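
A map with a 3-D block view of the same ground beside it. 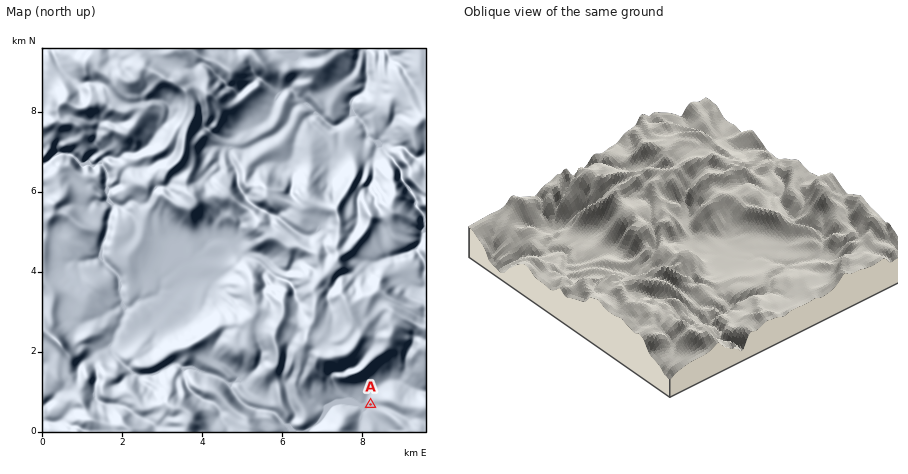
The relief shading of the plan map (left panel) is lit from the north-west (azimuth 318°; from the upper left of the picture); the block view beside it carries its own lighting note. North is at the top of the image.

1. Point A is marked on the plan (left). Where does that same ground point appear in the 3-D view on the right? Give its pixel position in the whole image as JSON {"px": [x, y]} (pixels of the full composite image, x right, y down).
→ {"px": [718, 137]}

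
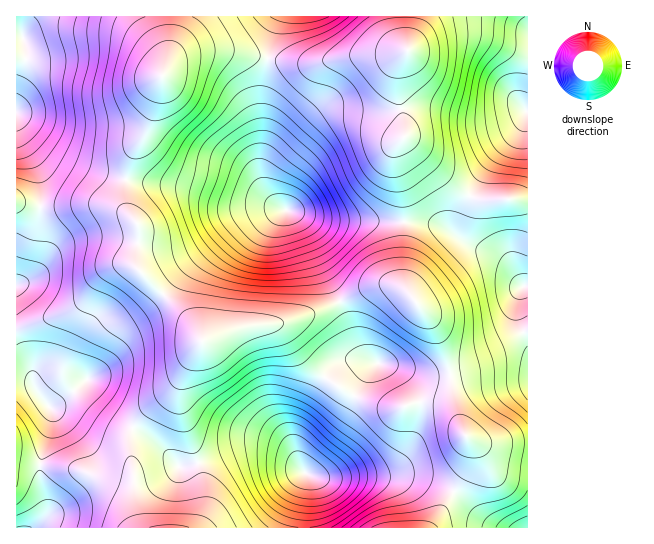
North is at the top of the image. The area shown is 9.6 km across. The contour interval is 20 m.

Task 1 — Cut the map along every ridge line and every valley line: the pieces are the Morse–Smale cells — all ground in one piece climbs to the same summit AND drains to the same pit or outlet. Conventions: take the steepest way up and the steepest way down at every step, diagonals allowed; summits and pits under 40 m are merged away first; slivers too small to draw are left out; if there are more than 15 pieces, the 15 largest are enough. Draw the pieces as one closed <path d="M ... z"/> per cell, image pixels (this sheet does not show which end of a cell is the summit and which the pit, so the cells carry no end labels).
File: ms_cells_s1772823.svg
<path d="M99 204l-59 3-7 56-5 12-12 10 0 94 14 2 20 26 9-4 27-23 1 10 6 9 21 18 19 11 21-24 19-15 27-44 1-7-16-23-49-48 0-16 3-9-2-19-12-11z"/><path d="M362 360l-16 0-11 5-15 20-23 40-2 9 1 20 5 15 7 6-4 52 126 1 34-51 7-19-2-16-9-17-7-23-2-27-22 1-42-12z"/><path d="M133 180l-8 1-1 21 4 11 11 13-3 41 49 48 11 14 6 12 41-14 46-6 50-19-34-73-14-17-28-8-32-1-45-16z"/><path d="M406 51l-17 4-39 1-31 7-26 0-25-4-7 40 2 42-3 34 5 16 9 12 13 8 39 9 78 2-1-28-8-31 0-14 10-14-8-46 0-16z"/><path d="M339 301l-22 11-28 9-46 6-40 13-30 49-19 15-18 18-3 5 24 16 22 24 22-4 34-14 14-2 18 1 15 4 9 5 8 10-4-20 1-18 9-20 20-32 12-13 5-3 30 0-13-10z"/><path d="M170 16l-153 0 0 101 20 20 29 22 37 16 23 4 6-24 19-34 10-44 6-12 4-26z"/><path d="M527 16l-122 1 0 22 3 11-8 13-3 10 0 16 8 40-1 8 43 43 23 16 18-31 31-35 9-19z"/><path d="M227 51l-24 0-14 2-11 4-10 9-7 11-10 44-19 34-7 24 54 6 52 18 32 1 16 4-14-17-5-16 3-34-2-42 7-40z"/><path d="M134 428l-5 7 0 18 4 16 2 40 6 19 163-1 4-52-21-20-20-7-18-1-14 2-34 14-22 4-22-24z"/><path d="M429 223l-25 0-1 58 6 13 23 28 9 20 8 31 2 2 46-8 17 0 13 2 1-28-7-12-4-15 0-13 6-15-12-19-12-11-25-9-27-18z"/><path d="M387 284l-20 4-27 14 19 49 16 12 28 5 14 5 12 3 21-1-9-33-12-24-24-29z"/><path d="M469 437l-2 1 4 9 0 11-4 13-36 56 96 1 1-85-39 1-14-3z"/><path d="M297 212l-5 1 13 16 34 72 36-16 12-1 20 6-4-9 1-58-2-2-76-1z"/><path d="M85 381l-26 22-10 4 3 3 0 13-12 40 2 2 36 4 44 16 9 6 3 17-1-39-4-16 0-18 3-8-14-7-17-13-14-17z"/><path d="M405 16l-124 0-8 15-5 27 25 5 26 0 31-7 39-1 14-3 5-2-3-11z"/>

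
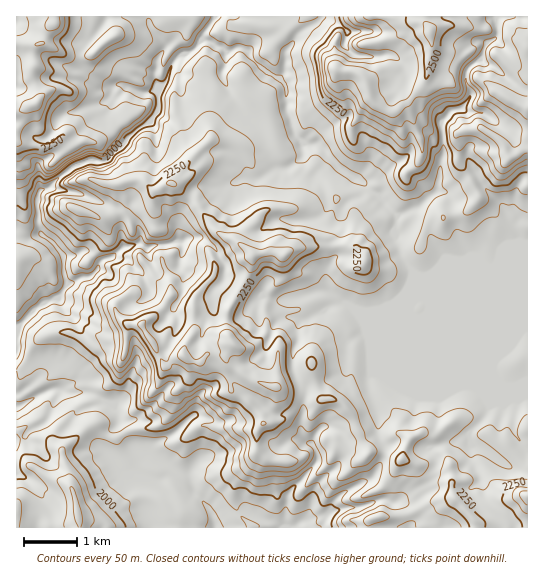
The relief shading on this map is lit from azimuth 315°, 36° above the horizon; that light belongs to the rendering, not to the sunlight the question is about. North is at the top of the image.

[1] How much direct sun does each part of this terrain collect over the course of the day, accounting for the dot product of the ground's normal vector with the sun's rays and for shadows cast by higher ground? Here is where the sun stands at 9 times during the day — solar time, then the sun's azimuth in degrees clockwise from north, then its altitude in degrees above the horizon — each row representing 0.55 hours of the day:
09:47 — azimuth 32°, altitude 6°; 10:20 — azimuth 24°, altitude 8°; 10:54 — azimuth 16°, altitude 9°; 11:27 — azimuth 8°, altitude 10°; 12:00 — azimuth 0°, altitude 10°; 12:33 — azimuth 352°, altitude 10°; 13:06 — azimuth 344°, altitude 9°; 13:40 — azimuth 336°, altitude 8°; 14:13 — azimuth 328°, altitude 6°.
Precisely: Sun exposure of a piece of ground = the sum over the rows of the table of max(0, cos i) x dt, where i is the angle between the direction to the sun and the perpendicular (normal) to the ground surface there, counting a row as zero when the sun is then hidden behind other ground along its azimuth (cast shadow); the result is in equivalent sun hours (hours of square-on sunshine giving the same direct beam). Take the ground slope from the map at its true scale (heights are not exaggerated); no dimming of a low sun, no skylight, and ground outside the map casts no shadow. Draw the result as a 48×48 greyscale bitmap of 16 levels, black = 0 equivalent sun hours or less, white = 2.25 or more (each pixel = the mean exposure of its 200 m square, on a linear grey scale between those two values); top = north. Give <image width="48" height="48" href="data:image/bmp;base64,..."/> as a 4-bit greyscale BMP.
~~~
<image width="48" height="48" href="data:image/bmp;base64,Qk32BAAAAAAAAHYAAAAoAAAAMAAAADAAAAABAAQAAAAAAIAEAAATCwAAEwsAABAAAAAAAAAAAAAAABEREQAiIiIAMzMzAERERABVVVUAZmZmAHd3dwCIiIgAmZmZAKqqqgC7u7sAzMzMAN3d3QDu7u4A////AERGU0N5dUQ0MiIiIAABE1RRARMyECZUIkRVVXm4ZENURCIhAAAAAFrP3HQhAYlkEHZ1RZuXUzRVUhIQAAAAAAEBQ0VkJqZkEcpTJ4d2VUREIREAAAAAAABmEAJHiXh4v5Mlm5dlRDMxAAEAAAABAhACQAAlh1eN/zO8nJdUMzIQAAEhAAABQFIAQQE2WKeZdp2leXVDMyEAAAATBHhyIhZBKGqWqoh0NppVgjMhIQAAAAAEU0eFA0WJeYM2l2UzVUeJtxAjAAAAAAAAEAEQNmNZU3QiI1RGY5aqaGIkQxAAAAADUhAQASR3ebyYMjeIdut5lplTEAAAAAAANzMSAAN2Z4ipuGV3eFuWmFYxEAAAAAABIAEjEDp2V4iHiHZVZyFXd2MAATAAAAIiAANFi9l1Z2VVVmVVVRMgEzMgAEEAAAIgJoljeoZmZVVVVVVVVUNEMiEQACIAAAAWqphCNWZVVVVVVVVURIMiIQAjAAVAMxI0eGVVZmVVVVVVVVVVVHIAAAE3IAWZiGMCSWWallVVVVVVVVVVZmQQADM0IDiMWGSex7mKllVVVVVVVVVVVluoi3YyEZl6l678qNp4dkVVVUVVVVVVVRjN+nUk7mSnaKl2ZmU1ZVZURFVVVVVVVQF7l2I4vvpWZmYhEiIzNFIjRFVVVVVVVRABJFfMNJo4lVdgAAEkQyEBJFVVVVVVVSEAFp3vuGeZ1jdxAAABIgAAEkVVVVVVVSIRABOGm1eonERCAAABIQABE0VEVVVVVTIiAQAGs3VnVmMgAAAAATU0Z1M0RVVVVXVSAAAAOGhlU1EjQjMAAEWHZ0MzQ0RFVXYgAAAAAQAyRhAq/KyWVWe7h1VCIyMzRCAAAAABABEAACnrnf/9u7zJdWZBIhIiIQAAAAAgICMAAqzJRru7mIiFMzVCEAAREgAAAUdBERAABry9tBEjRUVUQhI1ZBAAAQABi2EAEyAAOah5ztqGVDVDIQAlVEEAAAAAEAAAATEBV2ZmiZiHZVQxAAACIiQAAAAAAjapVKyGEjRWZ3ZlVUMQAAABECEAAAAAAGvdzM35YiNENGZkMyAAADAAAAAQAAACAAAa+oq8Z1REVCJWQgAAAAEQAQATIAEgIQABiZh5tTREVEVWQRAAAAEwAAAkhVNGR5pQCshnmWZ3dVYxEhAAAAEwAAAYZSAmqZmEAYeXeKiHZVUhERAAAAIQF3aUEQAhJWZ2URlneIdmRGUyEAAAAQIAA2cQAGMgAEZ3ilRnZ3ZkRWVDEAABZzEAABEAFdtxAiRWqKaHZmdUZ2VDIAAld3IAAAIUmTW9y1MiASKodnc1iqNUQQA2VmYjNQF7k0IjRCARIzFYZWh3lhMzQiOJZVYzUy3GJUZhAQAAIRIXp3mrUCMiS+/8p0QzQhYxVSMARVMAARIwS7NmQzNWz/YAASIyNUBaY3dURFpAAjIhFBAAJjFq/EeHMREkIiFGNZdAE0a5ZmESEEMxEkMnnoIQQxJDARI1aERWVUSMl0QyMXl2ZmVBaDEAEkSKmXWGuw=="/>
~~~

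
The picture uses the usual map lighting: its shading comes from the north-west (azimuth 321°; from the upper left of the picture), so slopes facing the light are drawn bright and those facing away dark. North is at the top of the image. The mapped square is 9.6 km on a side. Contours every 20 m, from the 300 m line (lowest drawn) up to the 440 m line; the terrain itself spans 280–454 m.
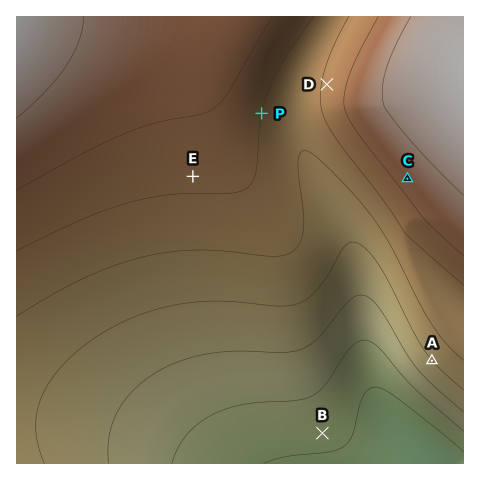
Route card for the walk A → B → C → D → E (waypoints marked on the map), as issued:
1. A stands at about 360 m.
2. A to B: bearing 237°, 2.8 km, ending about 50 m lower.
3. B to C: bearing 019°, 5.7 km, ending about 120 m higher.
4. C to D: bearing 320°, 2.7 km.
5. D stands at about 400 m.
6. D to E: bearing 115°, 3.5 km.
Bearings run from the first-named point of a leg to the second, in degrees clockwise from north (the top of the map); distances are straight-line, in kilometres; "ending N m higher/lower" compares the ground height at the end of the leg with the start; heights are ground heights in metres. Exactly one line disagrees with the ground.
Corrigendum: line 6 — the bearing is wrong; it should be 236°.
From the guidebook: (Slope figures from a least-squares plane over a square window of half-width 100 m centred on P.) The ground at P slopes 2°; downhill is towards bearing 101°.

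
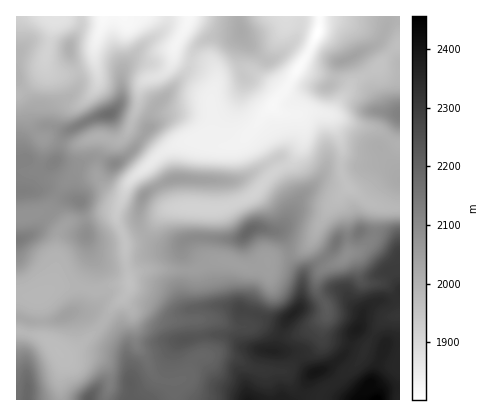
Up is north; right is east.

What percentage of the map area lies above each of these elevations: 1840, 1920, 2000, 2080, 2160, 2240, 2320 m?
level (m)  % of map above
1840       96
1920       82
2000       57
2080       34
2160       22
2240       14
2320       8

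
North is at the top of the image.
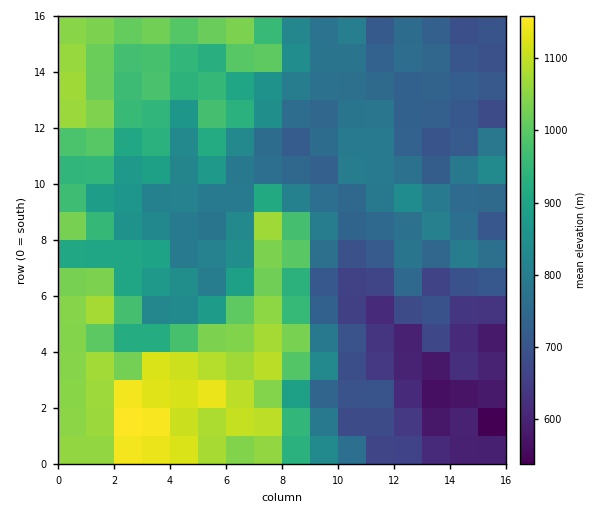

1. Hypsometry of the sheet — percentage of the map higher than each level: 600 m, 95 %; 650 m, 91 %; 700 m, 82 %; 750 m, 71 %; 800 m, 55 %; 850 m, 45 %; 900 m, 38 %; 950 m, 32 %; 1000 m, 25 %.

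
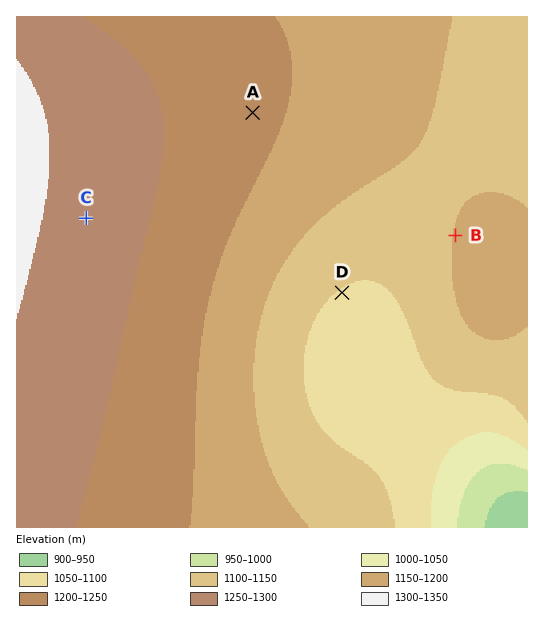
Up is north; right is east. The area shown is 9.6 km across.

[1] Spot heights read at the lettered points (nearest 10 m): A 1210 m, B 1150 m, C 1280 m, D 1100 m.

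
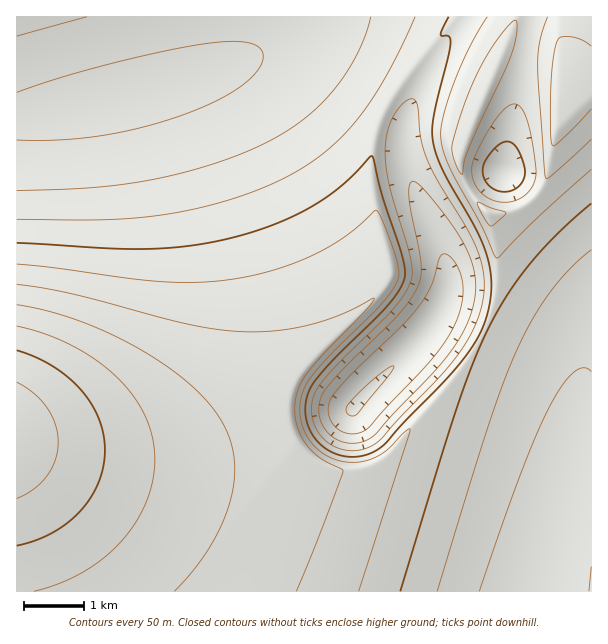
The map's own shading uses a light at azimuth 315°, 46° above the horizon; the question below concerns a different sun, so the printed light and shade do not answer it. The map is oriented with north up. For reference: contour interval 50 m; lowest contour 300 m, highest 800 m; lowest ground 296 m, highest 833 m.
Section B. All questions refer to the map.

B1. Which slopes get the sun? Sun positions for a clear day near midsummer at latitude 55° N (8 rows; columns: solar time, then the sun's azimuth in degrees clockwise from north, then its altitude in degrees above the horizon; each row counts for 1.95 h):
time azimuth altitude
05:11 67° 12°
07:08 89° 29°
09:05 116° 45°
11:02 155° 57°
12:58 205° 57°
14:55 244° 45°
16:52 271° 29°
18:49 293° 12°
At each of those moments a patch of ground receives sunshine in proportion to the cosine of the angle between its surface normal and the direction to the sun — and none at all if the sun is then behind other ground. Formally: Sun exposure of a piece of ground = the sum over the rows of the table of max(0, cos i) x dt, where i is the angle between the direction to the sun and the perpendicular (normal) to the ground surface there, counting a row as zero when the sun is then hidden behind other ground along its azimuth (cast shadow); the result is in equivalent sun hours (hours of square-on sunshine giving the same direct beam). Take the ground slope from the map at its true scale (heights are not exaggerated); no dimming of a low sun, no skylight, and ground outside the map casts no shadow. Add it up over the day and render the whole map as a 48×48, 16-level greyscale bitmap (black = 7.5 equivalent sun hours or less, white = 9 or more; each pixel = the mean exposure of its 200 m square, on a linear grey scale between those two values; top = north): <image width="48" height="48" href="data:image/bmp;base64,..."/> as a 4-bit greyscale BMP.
<image width="48" height="48" href="data:image/bmp;base64,Qk32BAAAAAAAAHYAAAAoAAAAMAAAADAAAAABAAQAAAAAAIAEAAATCwAAEwsAABAAAAAAAAAAAAAAABEREQAiIiIAMzMzAERERABVVVUAZmZmAHd3dwCIiIgAmZmZAKqqqgC7u7sAzMzMAN3d3QDu7u4A////AN3d3d3d3d3d3dzMzMzMzMzMzMzMzMzMzN3d3d3d3d3d3dzMzMzMzMzMzMzMzMzMzN3d3d3d3d3d3dzMzMzMzMzMzMzMzMzMzN3d3d3d3d3d3dzMzMzMzMzMzMzMzMzMzN3d3d3d3d3czMzMzMzMzMzMzMzMzMzMzN3d3d3d3d3MzMzMzMzMzMzMzMzMzMzMzN3d3d3d3dzMzMzMzMzMzMzMzMzMzMzMzN3d3d3d3MzMzMzMzMzMzMzMzMzMzMzMzN3d3d3MzMzMzMzMzMzMzMzMzMzMzMzMzN3d3czMzMzMzMzMzMzMzMzMzMzMzMzMzN3dzMzMzMzMzMzMzMtSOczMzMzMzMzMzNzMzMzMzMzMzMzMzHAAADzMzMzMzMzMzMzMzMzMzMzMzMzMyQAAEQTMzMzMzMzMzMzMzMzMzMzMzMzMxCMyFTB8zMzMzMzMzMzMzMzMzMzMzMzMxVeHRFIIzMzMzMzMzMu7u7u8zMzMzMzMx4q6hGUgnMzMzMzMzLu7u7u7vMzMzMzMyqzcp1dSGszMzM3czLu7u7u7u7zMzMzMzLzdynV1IszMzN3dzKq7u7u7u7vMzMzMzMzd3KdoUkzMzd3dzKqqqru7u7u7zMzMzMzN3cp2hSjM3d3d3Kqqqqu7u7u7vMzMzMzM3dynZ0O93d3d3aqqqqqru7u7u7zMzMzMzd3KdmR93d3d3Zmqqqqru7u7u7vMzMzMzN3blXdc3d3d3Zmaqqqqu7u7u7u7zMzMzM3ctlh63d3d3ZmZqqqqq7u7u7u7vMzMzMzct1mJ3d3d3ZmZqqqqq7u7u7u7u7zMzMvMt3qZ3d3d3ZmZqqqqqru7u7u7u7vMzMqatpu63d3d3ZmZqqqqqru7u7u7u7u8zMd5lry73d3d3Zmaqqqqqru7u7u7u7u7zMZ5abzL3d3d3Zqqqqqqqru7u7u7u7u7vKV5aszM3d3d3aqqqqqqq7u7u7u7u7u7u5aIi8zN3d3d3aqqqqqqu7u7u7u7u7u7u3eZrNy7rN3d3aqqqqu7u7u7u7u7u7u7u3iovNyCNJ3d3bu7u7u7u7u7u7u7u7u7u3mZvMtWd1rd3bu7u7u7u7u7u7u7u7u7u4qazMqIqIjd3bu7u7u7u7u7u7u7u7u7u5ubzMu7q7rN3bu7u7u7u7u7u7u7u7u7u6yry8zMu7rN3czMzMzMu7u7u7u7u7u7u7y7uszMy7q93czMzMzMzMzLu7u7u7u7u7zKqbzMzLut3czMzMzMzMzMzMu7u7u7u8zbmLzMzbut3czMzMzMzMzMzMzMu7u7u73cqKvMzcuszd3d3MzMzMzMzMzMzLu7u7zduJu8zcuszN3d3d3czMzMzMzMzMy7u7vdyou8zduszN3d3d3d3dzMzMzMzMzMu7u925m7zduszN3d3d3d3d3dzMzMzMzMy7u83Ki7zMuszN3d3d3d3d3d3d3MzMzMzLu7zbmrvMyrzN3d3d3d3d3d3d3dzMzMzMu7vMqbvMyru93d3d3d3d3d3d3d3czMzMy7u8ypu8yruw=="/>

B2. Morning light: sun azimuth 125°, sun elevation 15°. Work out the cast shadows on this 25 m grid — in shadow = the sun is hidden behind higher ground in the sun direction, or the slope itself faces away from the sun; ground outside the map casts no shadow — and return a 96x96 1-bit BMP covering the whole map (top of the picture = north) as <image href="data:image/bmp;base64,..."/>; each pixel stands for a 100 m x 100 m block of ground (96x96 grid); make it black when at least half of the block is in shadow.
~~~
<image width="96" height="96" href="data:image/bmp;base64,Qk2+BAAAAAAAAD4AAAAoAAAAYAAAAGAAAAABAAEAAAAAAIAEAAATCwAAEwsAAAIAAAAAAAAA////AAAAAAAAAAAAAAAAAAAAAAAAAAAAAAAAAAAAAAAAAAAAAAAAAAAAAAAAAAAAAAAAAAAAAAAAAAAAAAAAAAAAAAAAAAAAAAAAAAAAAAAAAAAAAAAAAAAAAAAAAAAAAAAAAAAAAAAAAAAAAAAAAAAAAAAAAAAAAAAAAAAAAAAAAAAAAAAAAAAAAAAAAAAAAAAAAAAAAAAAAAAAAAAAAAAAAAAAAAAAAAAAAAAAAAAAAAAAAAAAAAAAAAAAAAAAAAAAAAAAAAAAAAAAAAAAAAAAAAAAAAAAAAAAAAAAAAAAAAAAAAAAAAAAAAAAAAAAAAAAAAAAAAAAAAAAAAAAAAAAAAAAAAAAAAABwAAAAAAAAAAAAAAD+AAAAAAAAAAAAAAD/AAAAAAAAAAAAAAD/gAAAAAAAAAAAAAD/wAAAAAAAAAAAAAD/wAAAAAAAAAAAAAD/4AAAAAAAAAAAAAD/8AAAAAAAAAAAAAB/+AAAAAAAAAAAAAB//AAAAAAAAAAAAAA//gAAAAAAAAAAAAAf/wAAAAAAAAAAAAAP/4AAAAAAAAAAAAAD/4AAAAAAAAAAAAAB/8AAAAAAAAAAAAAA/+AAAAAAAAAAAAAAf/AAAAAAAAAAAAAAP/AAAAAAAAAAAAAAH/gAAAAAAAAAAAAAD/wAAAAAAAAAAAAAB/wAAAAAAAAAAAAAA/4AAAAAAAAAAAAAAf4AAAAAAAAAAAAAAP8AAAAAAAAAAAAAAH8AAAAAAAAAAAAAAD+AAAAAAAAAAAAAAD+AAAAAAAAAAAAAAB+AAAAAAAAAAAAAAB+AAAAAAAAAAAAAAA/AAAAAAAAAAAAAAA/AAAAAAAAAAAAAAAfAAAAAAAAAAAAAAAfAAAAAAAAAAAAAAAPAAAAAAAAAAAAAAAOAAAAAAAAAAAAAAAGAAAAAAAAAAAAAAACAAAAAAAAAAAAAAAAAAAAAAAAAAAAAAAAAAAAAAAAAAAAAAAAAAAAAAAAAAAAAAAAAAAAAAAAAAAAAAAAAAAAAAAAAAAAAAAAAAAAAAAAAAAAAAAAAAAAAAAAAAAAAAAAOAAAAAAAAAAAAAAAHAAAAAAAAAAAAAAAHgAAAAAAAAAAAAAAHwAAAAAAAAAAAAAADwAAAAAAAAAAAAAABwAAAAAAAAAAAAAAAwAAAAAAAAAAAAAAAQAAAAAAAAAAAAEAAYAAAAAAAAAAAAMAAYAAAAAAAAAAAAcAAYAAAAAAAAAAAAcAAYAAAAAAAAAAAA8AAYAAAAAAAAAAAA8AAIAAAAAAAAAAAA8AAIAAAAAAAAAAAAcAAIAAAAAAAAAAAAeAAAAAAAAAAAAAAAOAAAAAAAAAAAAAAAOAAAAAAAAAAAAAAAGAAAAAAAAAAAAAAADAAAAAAAAAAAAAAABAAAAAAAAAAAAAAABgAAAAAAAAAAAAAAAAAAAAAAAAAAAAAAAAAAAAAAAAAAAAAAAAAAAAAAAAAAAAAAAAAAAAAAAAAAAAAAAAAAAAAAAAAAAAAAAAAAAAAAAAAAAAAAAAAAAAAAAAAAAAAAAAAAA="/>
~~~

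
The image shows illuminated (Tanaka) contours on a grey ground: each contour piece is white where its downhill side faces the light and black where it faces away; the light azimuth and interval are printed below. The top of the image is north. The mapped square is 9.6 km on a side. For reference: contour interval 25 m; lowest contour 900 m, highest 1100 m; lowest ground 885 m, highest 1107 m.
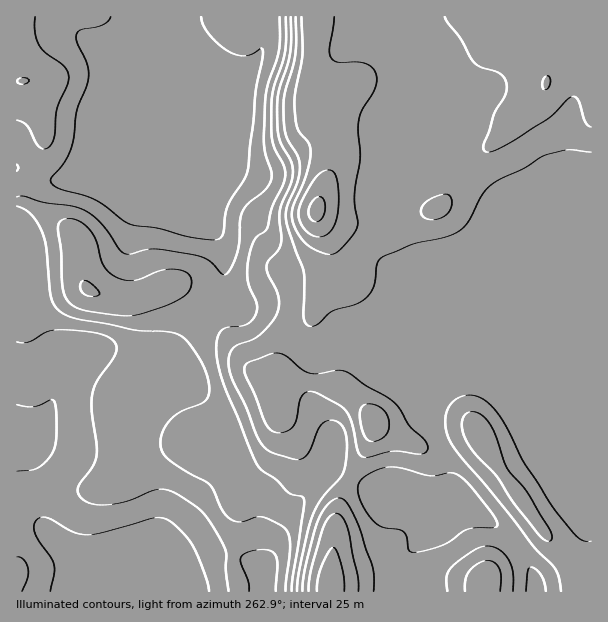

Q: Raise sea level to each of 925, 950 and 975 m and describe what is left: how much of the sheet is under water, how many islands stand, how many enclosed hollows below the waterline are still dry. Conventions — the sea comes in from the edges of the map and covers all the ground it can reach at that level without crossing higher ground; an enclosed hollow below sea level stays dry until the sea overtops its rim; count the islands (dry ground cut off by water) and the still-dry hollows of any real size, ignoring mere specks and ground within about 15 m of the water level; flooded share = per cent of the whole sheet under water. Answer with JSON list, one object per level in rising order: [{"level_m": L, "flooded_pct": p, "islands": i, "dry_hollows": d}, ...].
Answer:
[{"level_m": 925, "flooded_pct": 20, "islands": 0, "dry_hollows": 0}, {"level_m": 950, "flooded_pct": 32, "islands": 0, "dry_hollows": 0}, {"level_m": 975, "flooded_pct": 41, "islands": 1, "dry_hollows": 0}]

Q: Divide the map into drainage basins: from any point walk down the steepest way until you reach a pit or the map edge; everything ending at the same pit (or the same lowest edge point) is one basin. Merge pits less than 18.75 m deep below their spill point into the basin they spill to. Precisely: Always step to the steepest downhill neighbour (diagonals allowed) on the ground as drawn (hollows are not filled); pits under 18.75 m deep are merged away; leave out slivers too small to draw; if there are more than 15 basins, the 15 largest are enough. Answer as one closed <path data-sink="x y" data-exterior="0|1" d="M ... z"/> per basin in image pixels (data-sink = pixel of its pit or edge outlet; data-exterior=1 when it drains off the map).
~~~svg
<path data-sink="146 591" data-exterior="1" d="M591 16l-277 1-1 57 7 8 6 3 13 5 9-1-10 19-1 53-11 19-10 30 3 14 13 27 4 25-16 21-13 32-29 40-6 15-5-6-13-8-8-8-29-39-37-35-10-4-38 16-21-2-24-9-5-11-3-33-5-9-11-12-24-14-15-8-8 1 1 389 312 0 8-80 7-23 26-48 4-19 10 10 36 14 36-13 21-3 17 32 47 65-5 7-32 22-14 14-8 12 1 10 109-1z"/><path data-sink="195 174" data-exterior="0" d="M314 16l-295 1 0 46 3 17-6 1 0 120 8 1 15 8 24 14 11 12 5 9 3 33 5 11 24 9 21 2 38-16 10 4 37 35 29 39 8 8 13 8 5 6 6-15 29-40 13-32 16-21-4-25-13-27-3-14 10-30 11-19 1-53 8-18-20-5-6-3-7-8z"/><path data-sink="393 497" data-exterior="0" d="M374 422l-4 19-26 48-7 23-7 79 152 1 0-10 8-12 14-14 32-22 5-7-47-65-17-32-21 3-36 13-36-14z"/>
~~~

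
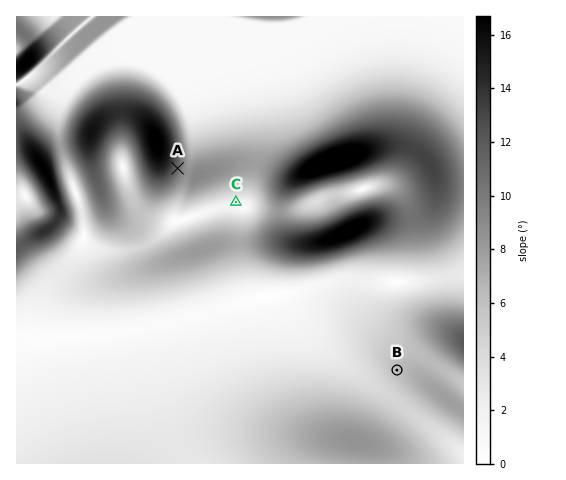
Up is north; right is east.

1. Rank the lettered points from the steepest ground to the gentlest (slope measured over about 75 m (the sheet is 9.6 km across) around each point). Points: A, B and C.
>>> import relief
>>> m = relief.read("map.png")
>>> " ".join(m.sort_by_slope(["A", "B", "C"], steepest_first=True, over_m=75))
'A B C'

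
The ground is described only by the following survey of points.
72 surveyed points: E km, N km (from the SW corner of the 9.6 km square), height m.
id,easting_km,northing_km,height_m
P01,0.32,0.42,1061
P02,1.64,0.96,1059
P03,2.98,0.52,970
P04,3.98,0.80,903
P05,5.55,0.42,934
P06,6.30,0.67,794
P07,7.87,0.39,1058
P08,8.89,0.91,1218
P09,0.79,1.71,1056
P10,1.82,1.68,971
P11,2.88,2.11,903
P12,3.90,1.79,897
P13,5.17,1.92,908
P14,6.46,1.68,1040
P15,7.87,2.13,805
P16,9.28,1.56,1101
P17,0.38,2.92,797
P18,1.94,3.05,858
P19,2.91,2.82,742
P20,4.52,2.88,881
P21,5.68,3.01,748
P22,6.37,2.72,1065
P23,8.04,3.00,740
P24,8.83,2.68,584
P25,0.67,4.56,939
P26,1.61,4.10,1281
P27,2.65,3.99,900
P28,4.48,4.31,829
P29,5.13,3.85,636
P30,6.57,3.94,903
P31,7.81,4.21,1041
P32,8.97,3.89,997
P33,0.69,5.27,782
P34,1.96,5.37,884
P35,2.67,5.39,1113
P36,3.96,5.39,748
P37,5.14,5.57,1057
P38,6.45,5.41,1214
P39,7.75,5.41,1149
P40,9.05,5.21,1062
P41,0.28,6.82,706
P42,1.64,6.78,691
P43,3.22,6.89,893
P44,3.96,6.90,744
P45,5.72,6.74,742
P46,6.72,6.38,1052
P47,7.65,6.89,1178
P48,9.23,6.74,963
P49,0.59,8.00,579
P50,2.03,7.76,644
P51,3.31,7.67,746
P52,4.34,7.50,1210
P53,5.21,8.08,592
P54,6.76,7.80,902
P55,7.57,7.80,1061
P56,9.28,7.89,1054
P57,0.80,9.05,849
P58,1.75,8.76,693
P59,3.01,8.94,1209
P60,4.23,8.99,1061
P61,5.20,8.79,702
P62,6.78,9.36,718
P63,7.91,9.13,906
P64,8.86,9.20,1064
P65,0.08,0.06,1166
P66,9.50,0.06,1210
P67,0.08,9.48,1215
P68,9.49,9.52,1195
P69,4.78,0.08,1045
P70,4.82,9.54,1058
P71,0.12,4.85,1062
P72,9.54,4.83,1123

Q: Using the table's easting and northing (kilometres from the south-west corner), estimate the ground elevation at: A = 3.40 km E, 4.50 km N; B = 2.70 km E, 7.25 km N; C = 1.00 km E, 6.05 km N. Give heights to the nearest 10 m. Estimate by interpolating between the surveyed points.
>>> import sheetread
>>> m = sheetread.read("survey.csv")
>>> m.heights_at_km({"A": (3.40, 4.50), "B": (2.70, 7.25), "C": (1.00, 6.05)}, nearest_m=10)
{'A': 900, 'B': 860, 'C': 620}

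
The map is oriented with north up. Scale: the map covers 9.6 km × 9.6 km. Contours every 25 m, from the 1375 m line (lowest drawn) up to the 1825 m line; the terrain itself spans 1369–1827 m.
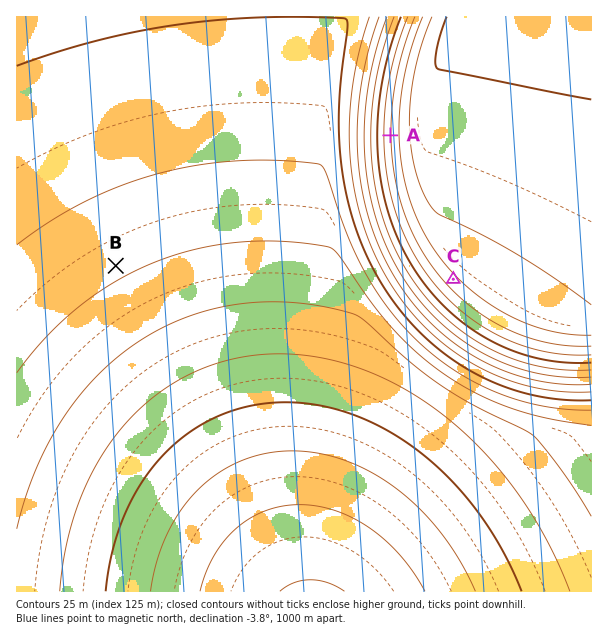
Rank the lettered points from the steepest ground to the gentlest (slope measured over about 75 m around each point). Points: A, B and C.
A C B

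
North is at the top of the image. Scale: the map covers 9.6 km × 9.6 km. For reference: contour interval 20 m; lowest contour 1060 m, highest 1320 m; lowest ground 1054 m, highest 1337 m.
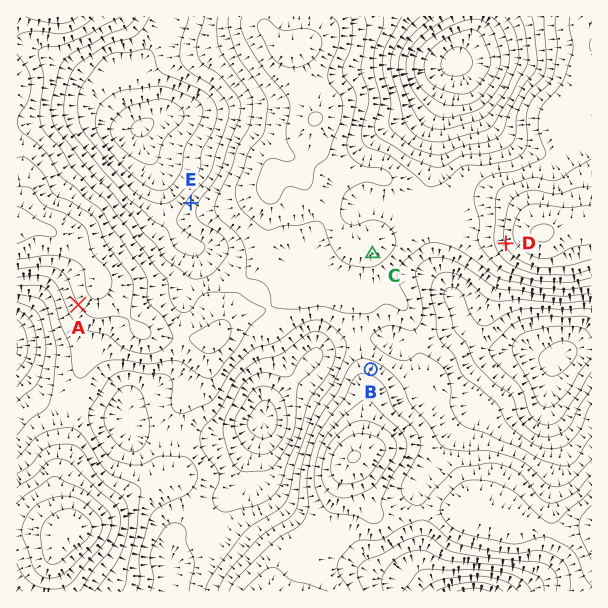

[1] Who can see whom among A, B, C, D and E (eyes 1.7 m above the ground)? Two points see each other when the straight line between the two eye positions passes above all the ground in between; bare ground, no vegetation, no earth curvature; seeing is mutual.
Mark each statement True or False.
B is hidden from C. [False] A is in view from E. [False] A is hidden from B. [True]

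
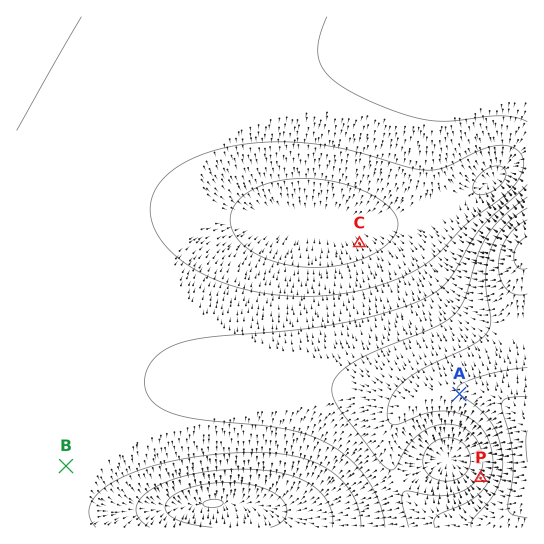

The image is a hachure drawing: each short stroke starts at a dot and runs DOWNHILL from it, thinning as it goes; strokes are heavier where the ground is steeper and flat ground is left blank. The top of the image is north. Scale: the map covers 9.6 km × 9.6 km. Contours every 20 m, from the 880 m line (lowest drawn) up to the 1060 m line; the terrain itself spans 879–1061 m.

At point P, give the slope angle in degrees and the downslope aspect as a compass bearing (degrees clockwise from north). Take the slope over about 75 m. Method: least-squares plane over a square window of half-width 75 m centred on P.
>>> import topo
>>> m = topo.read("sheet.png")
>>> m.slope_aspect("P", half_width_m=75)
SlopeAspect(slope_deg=6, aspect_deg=300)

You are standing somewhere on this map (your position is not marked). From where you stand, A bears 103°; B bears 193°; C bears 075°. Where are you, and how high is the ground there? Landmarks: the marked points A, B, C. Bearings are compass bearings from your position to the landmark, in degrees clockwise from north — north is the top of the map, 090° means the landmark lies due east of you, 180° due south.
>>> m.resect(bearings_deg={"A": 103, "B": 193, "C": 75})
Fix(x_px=102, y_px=312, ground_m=955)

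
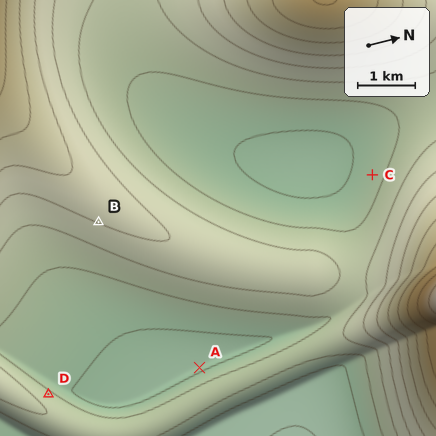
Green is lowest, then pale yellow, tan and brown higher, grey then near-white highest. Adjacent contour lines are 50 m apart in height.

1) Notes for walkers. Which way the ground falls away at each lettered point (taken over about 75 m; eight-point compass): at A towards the W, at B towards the SE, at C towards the SW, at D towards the NW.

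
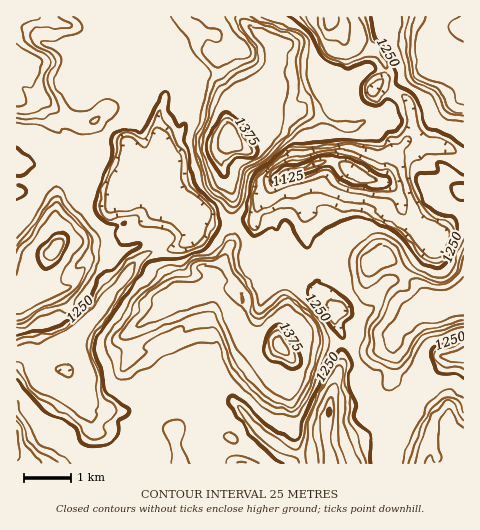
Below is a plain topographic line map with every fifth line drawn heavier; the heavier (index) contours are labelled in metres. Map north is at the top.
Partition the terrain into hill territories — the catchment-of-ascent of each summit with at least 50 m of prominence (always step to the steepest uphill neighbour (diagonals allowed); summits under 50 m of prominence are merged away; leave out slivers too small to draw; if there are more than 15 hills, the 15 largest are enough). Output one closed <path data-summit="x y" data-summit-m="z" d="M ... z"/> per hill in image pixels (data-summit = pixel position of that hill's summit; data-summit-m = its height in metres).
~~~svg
<path data-summit="228 138" data-summit-m="1443" d="M329 16l-189 0-2 2 2 13-5 5 1 11 8 11 10 5-6 11 7 4 9 12 0 9-6 18-1 17 11 23-14 13-23 1-10 10 5 16-8 7 0 13 4 14 5 8 9-3 6-11 13-12-2 5 1 34 18-3 14-7 5-5-1-25 21 12 20 1 22-4 2 13-3 9 0 17 3 9 3 3 18-10 14 1 3 12 12 2 7 7 3 12 2-12-5-11-6-31-1-33-11-38 29-10 11 0 26 15 22 6 5-7 6-18 13-14 11 9 3 6 7 7 11 6 20 19 6 2 0-34-19-11-20-1-18-6 6-10-1-21-4-8-4-5-15-6-11-4-4 2 12-14-2-13-17-17-9-5-14-3-7-10-7-5z"/><path data-summit="278 344" data-summit-m="1437" d="M190 212l1 25-5 5-14 7-21 3-11 6-31 37-9 16-29 29-17 25 10 5 7 6 10 16 1 15 8 8 19-6 14 3 21 12 11-15 25-15 6 0 14 6 10 8 15-7 7 0 30 33 22 15 21 6 23-1-2-31 8-41 8-19 1-19 0-7-7-15 0-10-22-18-2-10-5-6-16-5-1-10-14-1-18 10-3-3-3-9 0-17 3-9-2-13-22 4-20-1z"/><path data-summit="449 305" data-summit-m="1356" d="M406 143l-13 14-6 18-5 7-22-6-26-15-11 0-29 11 11 37 0 23 5 32 7 20-1 13 20 15 0 10 7 15-1 26-8 19-8 41 0 22 4 18 12-1 26-11 13 3 8-2 10-21 13-15 2-13 8-19 25-26 12-1 5-3 0-161-6-3-20-19-11-6-7-7-3-6z"/><path data-summit="25 66" data-summit-m="1356" d="M111 16l-95 1 0 141 3 3 14 3 7 0 19-6 11 3 4 5 2 17 4 9 10 7 15 4 6-1 5-6 4-4 2-13 9-8 21 0 16-14-11-23 1-17 6-18-1-12-9-10-29-11-10-6 4-13 15-8-9-1-13-16z"/><path data-summit="56 249" data-summit-m="1418" d="M64 158l-11 2-13 4-14-1-10-4 0 195 11-1 19 14 8-3 22-30 24-23 32-45 8-8 14-7-1-33 2-3-2-1-11 11-6 11-9 3-5-8-4-14 0-13 8-7-4-10-11 15-6 1-15-4-10-7-4-9-3-19z"/><path data-summit="428 43" data-summit-m="1357" d="M463 16l-133 1 0 4 7 5 7 10 14 3 9 5 17 17 2 13-10 11 19 7 13 9 4 8 1 21-6 10 18 6 20 1 17 10 2 0z"/><path data-summit="17 451" data-summit-m="1353" d="M24 352l-8 3 1 109 123-1 1-31 2-5-3-6-14-8-17-4-15 6-6-1-6-7-1-15-17-22-10-5-4 2-8-1z"/><path data-summit="453 430" data-summit-m="1356" d="M463 354l-16 4-25 26-5 8-5 24-13 15-10 21-8 2-13-3-26 11-12 1 133 1z"/>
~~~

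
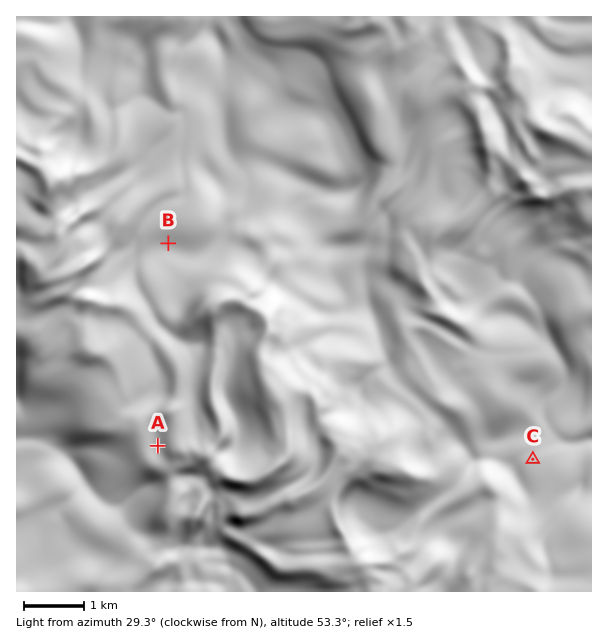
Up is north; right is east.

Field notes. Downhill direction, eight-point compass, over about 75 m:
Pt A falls W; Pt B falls S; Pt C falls NW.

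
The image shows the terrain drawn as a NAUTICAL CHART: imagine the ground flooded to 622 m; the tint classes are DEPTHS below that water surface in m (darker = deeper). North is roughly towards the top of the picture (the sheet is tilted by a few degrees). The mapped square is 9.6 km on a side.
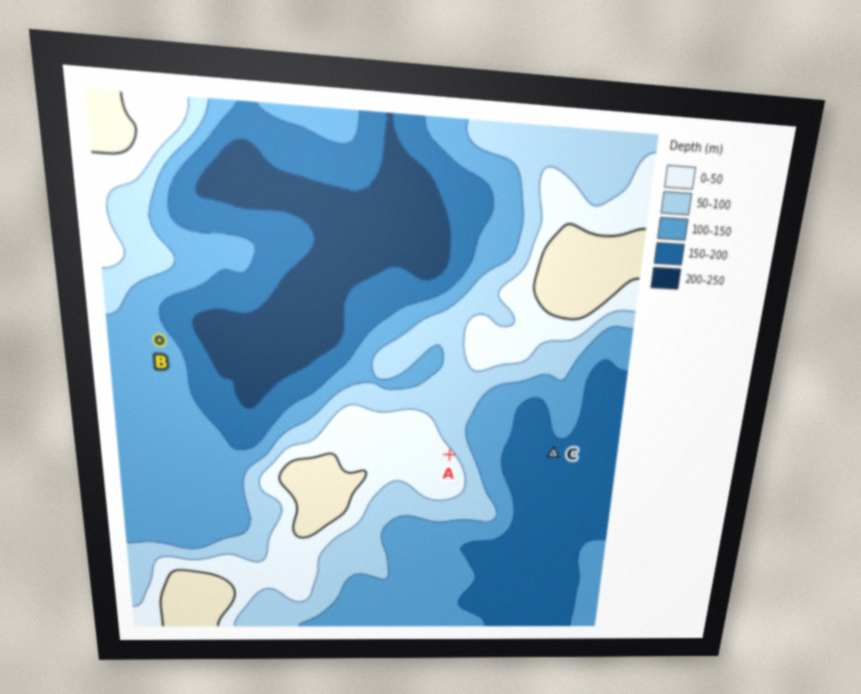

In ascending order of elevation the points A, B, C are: C B A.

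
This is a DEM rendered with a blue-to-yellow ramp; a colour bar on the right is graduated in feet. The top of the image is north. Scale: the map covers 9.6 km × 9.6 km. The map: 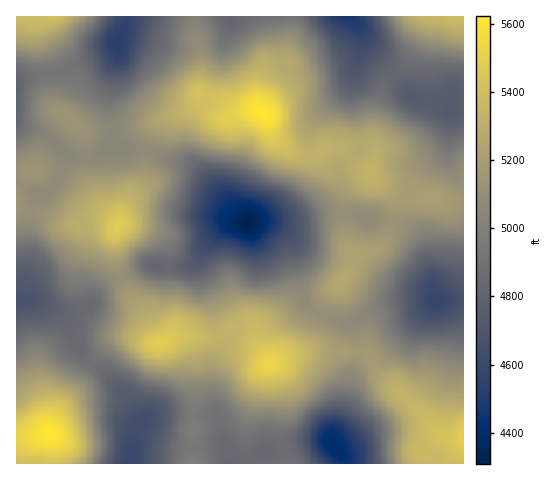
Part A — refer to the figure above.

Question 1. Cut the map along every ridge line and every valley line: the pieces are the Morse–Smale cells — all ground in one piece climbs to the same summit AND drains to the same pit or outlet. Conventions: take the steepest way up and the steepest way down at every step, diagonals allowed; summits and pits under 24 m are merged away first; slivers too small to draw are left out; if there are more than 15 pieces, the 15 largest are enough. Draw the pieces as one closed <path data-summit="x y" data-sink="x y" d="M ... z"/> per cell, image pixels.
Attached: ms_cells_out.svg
<path data-summit="267 116" data-sink="249 223" d="M201 94l-6 12-28 12-11 7-7 26 18 9 23 4 10 6 25 29 8 14 10 8 35 0 31-3 27-6 18 1 16 6 23 1 2-20-23-22-2-6 5-17-1-5-4-4-16-2-10 4-18-1-11 9-15 0-9-5-16-14-5-8-2-12-3-3-8-5-21 1-16-10z"/><path data-summit="269 363" data-sink="335 447" d="M238 325l-7 1-12 10 2 4 0 8-8 19 0 35 17 61 7 1 26-12 16-1 19-8 17-2 12 0 5 2 0-6 15-38 4-22 8-24-57-1-28 10-5 0-11-16-5-12-5-5z"/><path data-summit="267 116" data-sink="347 17" d="M351 16l-60 1 0 14-4 19 1 13-15 10-15 36 10 8 2 12 5 8 22 18 15 2 6-2 8-8 18 1 10-4 13 0 7 4-1-14 2-23 9-24 9-13-27-26-5-19z"/><path data-summit="267 116" data-sink="116 42" d="M194 16l-65 0-14 32-44 20-14 5-1 36 12 7 13 14 10 3 49-5 55-22 4-8 3-38-6-20z"/><path data-summit="119 224" data-sink="249 223" d="M148 150l-6 31-14 19-9 24-15-8-23-5-18-19-30-22-17 3 0 30 11 7 40 15 14 2 13-5 24 3-3 7 0 19 3 16 4 9 28-12 9 3 30-1 9-8 7-13 18-18 6-3 19-1-9-4-6-6-8-14-30-33-31-8z"/><path data-summit="269 363" data-sink="249 223" d="M266 222l-37 2-6 3-19 21-6 12 0 9 15 37 1 17 4 11 4 0 13-9 13 4 5 5 15 28 3 0 27-18 18-32-13-14-9-50-4-9-13-12z"/><path data-summit="463 437" data-sink="437 302" d="M463 301l-63 1-29 9-11 6-6 5 5 18 0 13 9 1 8 17 51 49 13 15 7 2 17 0z"/><path data-summit="267 116" data-sink="452 111" d="M393 74l-5 4-4 9-9 24-2 23 2 21-5 17 1 3 7 7 11 3 25 5 13 9 17 4 19-1 1-91-12 1-14-12-27-5z"/><path data-summit="119 224" data-sink="17 300" d="M17 204l0 97 17-1 32 11 16 0 8-5 6-13 10-10 15-7-5-13-1-31 3-5-2-2-11-3-11 0-13 5-14-2z"/><path data-summit="463 437" data-sink="335 447" d="M365 353l-6 1-8 23-4 22-15 38 0 7 10 10 2 9 111 1 3-9 6-7 0-10-24-3-10-12-54-52-5-14z"/><path data-summit="267 116" data-sink="231 20" d="M291 16l-96 0 1 24 6 20-3 34 21 6 16 10 21-1 16-36 15-10-1-13 4-19z"/><path data-summit="49 434" data-sink="17 300" d="M33 300l-17 1 1 135 32-1 7-19 21-26 15-26-12-13-9-21-9-14-8-7z"/><path data-summit="341 281" data-sink="437 302" d="M393 220l-9 24-8 6-15 3-7 4-1 9-3 6-24 23-10 17 21 8 14 2 20-11 24-8 17-2 24 0-4-8 0-12-5-30-5-13-13-12z"/><path data-summit="49 434" data-sink="129 463" d="M92 364l-15 26-14 15-12 20-1 10 3 11 1 18 75 0 1-3 3-16 10-25-8-7-11-20-16-18z"/><path data-summit="158 343" data-sink="129 463" d="M181 338l-8 0-14 6-7 0-19-6-16 1-7 4-11 11-6 10 15 11 16 18 11 20 8 7 16-5 34 1 3-55-6-18z"/>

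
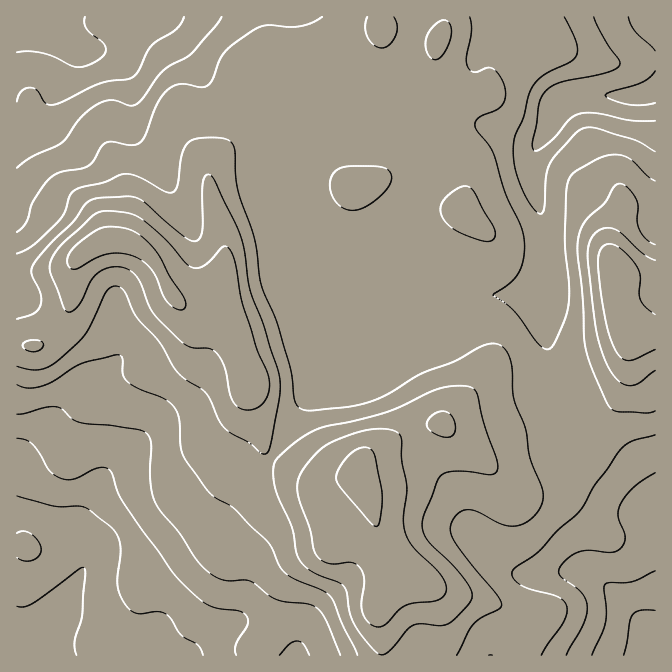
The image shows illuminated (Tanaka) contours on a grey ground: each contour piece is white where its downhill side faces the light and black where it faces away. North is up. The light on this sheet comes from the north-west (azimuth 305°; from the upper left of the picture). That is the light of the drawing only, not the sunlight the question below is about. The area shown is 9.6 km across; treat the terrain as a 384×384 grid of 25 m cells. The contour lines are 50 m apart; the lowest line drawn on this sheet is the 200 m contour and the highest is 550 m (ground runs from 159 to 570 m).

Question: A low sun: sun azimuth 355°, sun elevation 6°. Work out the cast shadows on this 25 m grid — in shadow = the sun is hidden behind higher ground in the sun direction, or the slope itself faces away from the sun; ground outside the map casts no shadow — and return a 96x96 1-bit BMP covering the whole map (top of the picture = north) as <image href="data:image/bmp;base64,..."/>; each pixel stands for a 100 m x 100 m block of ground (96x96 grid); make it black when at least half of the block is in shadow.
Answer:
<image width="96" height="96" href="data:image/bmp;base64,Qk2+BAAAAAAAAD4AAAAoAAAAYAAAAGAAAAABAAEAAAAAAIAEAAATCwAAEwsAAAIAAAAAAAAA////AAAAAAAAAAAAAB+///wAAAAAAAAAAB+///4A8AAAAAAAAD////4A8AAAAAAAAH////8A8AAAAAAAAH////8AAAAAAAADgP+P//8AAAAAAAAHwf+B//8AAAwAAAAH4f+A//wAABwAAAAH4f/AfgAAADwIAAAD4f/APAAAADwMAAAAgP/AAAAAAHwEAAAAAP/AAAAAAPwAAAAAAH/AAAAAA/AAAAAAAD/AAAACD+AAAAAAAB+AAAAHH4AAAAAAAAAAAAAAHwAAAAAAAAAAAAAAAAAAAAAAAAAAAAAAAAAAwAAAAAAAAAAAAAAB7AAAAAAAAAAAAAAH6AAAAAAAAAAAAAAf4AAAAAAAAAAAAAA/4AAAAAAAAAAAAAN/4AAAAAAAAAAAAAf/4AAAAAAAAAAAAAd5wAAAAAAAAAAAAAc4AAAAAAAAACAAAAd8AAAAAAAAAGAAAA9+AAAAAAAAAGAAAA9+AAAAAAAAAOAAAA//AAAAAAAAAAAAAB//AAAAEAAAAAAAAB//AAAAOAAAAAAAAB//AAAAfAAAAAAAAB//AAAAfAAAAAAAAB//gAAAfAAAAAAAAB//gAAAfgAAAAAAAD//gAAAfgAAAAAAAD//wAAAPAAAAAAAAD//wAAAAAAAAAAAAD//wAAAAAAAAAAAAD//4AAAAAAAAAAAAD//4AAAAAAAAAAAAH//8AHAAAAAAAAAAD//8APgAAAAAAAAAD//+AfgAAAAAAAAAD8D/8/gAAAAAAAAAA8A///gAAAAAAAAAAAAH//AAAAAAAAAAAAAH/+AAAAAAAAAAAAAP/8AAAAAAAAAAAAAP+4AAAAAAAAAAAAAP+AAAAAAAAAAAAAAP+AAAAAAAAAAAAAAP+AAAAAAAAAAAAAAf+AAAAAAAAAAAAAAf/AAAAAAAAAAAAAAf/AAAAAAAAAAAAAAf+AAAAAAAAAAAAAAP+AAAAAAAAAAAAAAH8AAAAAAAAAAAAAAAAAAAAAAAAAAAAAAAAAAAAAAAAAAAAAAAAAAAAAAAAAAAAAAAAAAAAAAAAAAAAAAAAAAAAAAAAAAAAAAAAAAAAAAAAAAAAAAAAAAAAAAAAAAAAAAAAAAAAAAAAAAAAAAAAAAAAAAAAAAAAAAAAAAAAAAAAAAAAAAAAAAAAAAAAAAAAAAAAAAAAAAAAAAAAAAAAAAAAAAAAAAAAAAAAAAAAAAAAAAAAAAAAAAAAAAAAAAAAAAAAAAAAAAAAAAAAAAAAAAAAAAAAAAAAAAAAAAAAAAAAAAAAAAAAAAAAAAAAAAAAAAAAAAAAAAAAADgAAAAAAAAAAAAAAD4AAAAAAAAAAAAAAD+AAAAAAAAAAAAAAH//gAAAAAAAAAAAAH//4AAAAAAAAAAAAH//4AAAAAAAAAAAAD//8AAAAAAAAAAAAD//4AAAAAAAAAAAAA/AAAAAAAAAAAAAAAAAAAAAAAAAAAAAAAAAAAAAAAAAAAAAAAAAAAAAAAAAAAAAAAAAAAAAAAAAAAAAAAAAAAAAAAAAAAAAAAAAAAAAAAAAAAAAAAAAA="/>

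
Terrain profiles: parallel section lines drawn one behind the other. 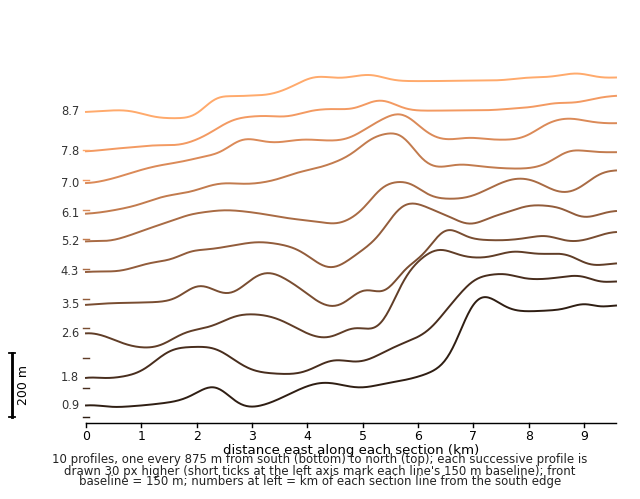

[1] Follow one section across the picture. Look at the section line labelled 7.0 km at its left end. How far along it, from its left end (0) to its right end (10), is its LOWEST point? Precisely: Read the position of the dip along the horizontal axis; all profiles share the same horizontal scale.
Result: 0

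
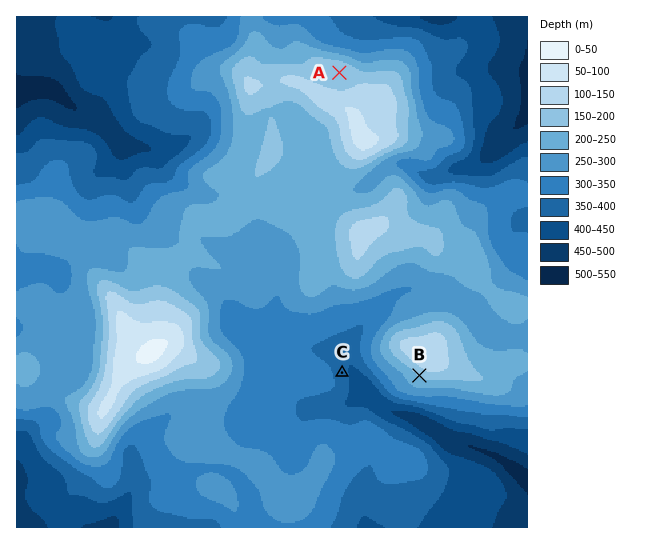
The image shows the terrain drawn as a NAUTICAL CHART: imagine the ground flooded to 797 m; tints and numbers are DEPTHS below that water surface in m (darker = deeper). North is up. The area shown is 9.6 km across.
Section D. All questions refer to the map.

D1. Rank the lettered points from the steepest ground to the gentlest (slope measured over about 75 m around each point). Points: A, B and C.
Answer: B C A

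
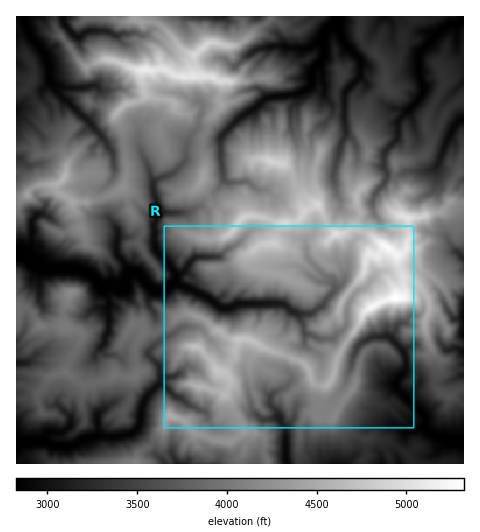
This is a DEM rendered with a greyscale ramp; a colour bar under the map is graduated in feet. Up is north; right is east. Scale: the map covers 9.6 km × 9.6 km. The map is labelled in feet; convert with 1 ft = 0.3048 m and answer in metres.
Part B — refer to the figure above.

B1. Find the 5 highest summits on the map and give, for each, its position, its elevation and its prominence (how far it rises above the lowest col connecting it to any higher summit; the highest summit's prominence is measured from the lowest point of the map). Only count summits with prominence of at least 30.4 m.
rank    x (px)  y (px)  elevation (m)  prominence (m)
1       396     298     1622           761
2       388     248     1608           99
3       146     69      1564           335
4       407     217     1536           50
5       336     234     1527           101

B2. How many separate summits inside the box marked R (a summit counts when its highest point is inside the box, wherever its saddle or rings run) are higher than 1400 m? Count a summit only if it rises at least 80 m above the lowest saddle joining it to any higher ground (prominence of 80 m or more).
4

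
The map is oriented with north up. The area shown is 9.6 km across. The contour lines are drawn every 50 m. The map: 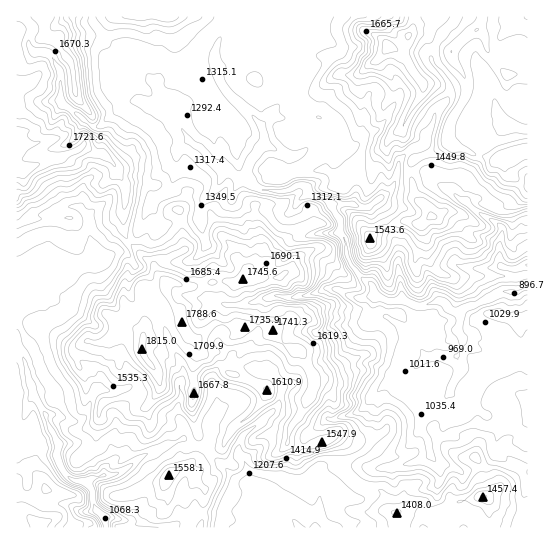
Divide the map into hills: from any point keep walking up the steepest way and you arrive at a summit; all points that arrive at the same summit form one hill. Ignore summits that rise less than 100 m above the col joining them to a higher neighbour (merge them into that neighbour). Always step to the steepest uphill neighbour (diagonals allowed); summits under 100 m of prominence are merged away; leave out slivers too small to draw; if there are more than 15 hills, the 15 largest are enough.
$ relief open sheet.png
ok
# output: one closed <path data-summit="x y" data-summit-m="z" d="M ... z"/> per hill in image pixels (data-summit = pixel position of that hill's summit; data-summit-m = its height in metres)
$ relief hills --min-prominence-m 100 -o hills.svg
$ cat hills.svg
<path data-summit="142 350" data-summit-m="1815" d="M227 169l-3 1-4 12-16 19-5 18-38 6-10-21-6 9-8 21-16 15-18 10-6 0-22 6-14 0-15 10-15 14-12 6-3 3 0 52 9 12 8 33 11 16 4 14 11 18-2 15 3 8 4 7 9 7 13 3 17-8 15-2 27-18 38-16 10 6 13 0 5 9 15 14 7-8 8-3 6 9 2 15 17 20 16 8 17 19 15 0 5-14 2-20 0-7-5-10 5-8 25-5 21 4 23 0 32-8 9-6-3-15-7-9 0-7 27-28 13-29-4-10-31 1-29-34-12-7-10-2-2-27-22-22-4-10-2-14-6-9-26 3-18-30-6 8-4 0-10-4-22 2-16-7-5-9 8-16z"/><path data-summit="22 171" data-summit-m="1894" d="M91 16l-75 1 1 280 14-8 15-14 15-10 14 0 22-6 6 0 18-10 16-15 8-21 6-9 10 21 38-6 5-18 16-19 5-13 15 10-8 16 5 9 16 7 22-2 10 4 4 0 6-8 18 30 24-2 3-2 0-12-8-13-5-5-17-6-4-8-9-2-6 4-10 3-15-1-13-6-8-7 6-17 13-18 0-10-7-12-33-32-7-18-10 2-33 40-9-15-6-7-3-8-24-21-3-7-6-6-23-18-7-8z"/><path data-summit="387 46" data-summit-m="1829" d="M455 16l-165 0-5 9-12 6-15 1-20-5-8 1-10 10-5 13 0 11 6 23 36 36 7 12 0 10-13 18-6 17 8 7 13 6 15 1 10-3 6-4 6 0 4 2 3 8 17 6 13 18 0 14 5 8 2 14 4 10 15 16 6 4 3 11 14 5 12-2-4-34 2-14-23-50 15-11 7-18 27 0 3 2-1-12-7-15 5-4 2-9 5-8 4-15 13-16 0-10-5-10-11-10-2-8 6-16 6-8 12-11z"/><path data-summit="483 497" data-summit-m="1457" d="M527 421l-12 6-10 0-5 4-8 28-11 9-20 4-8-5-16-4-7-8-16 8-24 5-36 0-23 23-8 1-3 3-1 19-4 13 212 1z"/><path data-summit="431 217" data-summit-m="1612" d="M425 172l-27 0-7 18-15 11 21 45 4 53 18 8 16-6 7 0 9 10 8 2 6-5 10-3 26-13 13 0 2-7-1-15-13-3-3-8 1-20 3-6-2-6-24-15-24-20-22-12z"/><path data-summit="477 30" data-summit-m="1752" d="M527 16l-70 0-2 6-12 11-11 20-1 5 2 7 11 10 5 10 0 10-13 16-4 15-5 8-2 9-5 4 7 15 2 15 6 6 19 10 2-7 20-20 5-21 28-20-6-6-6-12 13-7 18-3z"/><path data-summit="169 475" data-summit-m="1558" d="M183 439l-38 16-27 18-15 2-16 7 5 8 1 15 3 5 8 7 1 10 161 1-6-7-1-6 2-5 10-7-10-6-8-13-6-3-9 0-27-27-5-9-13 0z"/><path data-summit="39 526" data-summit-m="1546" d="M17 351l-1 176 89 1-1-11-8-7-3-5 0-11-5-11-15-3-9-7-4-7-3-8 2-15-11-18-4-14-11-16-8-33z"/><path data-summit="167 17" data-summit-m="1536" d="M237 16l-144 0-1 5 15 18 16 10 6 6 3 7 24 21 3 8 6 7 9 15 29-36 4-4 10-3-2-8 0-11 2-8 10-14 10-3z"/><path data-summit="514 154" data-summit-m="1748" d="M513 125l-8 2-24 18-5 21-21 23 0 5 4 5 7 2 11 11 9 5 7-10 16-6 10-10 9-4 0-57z"/>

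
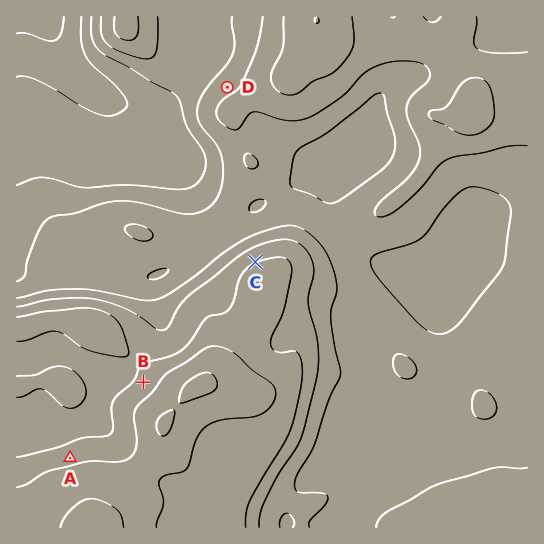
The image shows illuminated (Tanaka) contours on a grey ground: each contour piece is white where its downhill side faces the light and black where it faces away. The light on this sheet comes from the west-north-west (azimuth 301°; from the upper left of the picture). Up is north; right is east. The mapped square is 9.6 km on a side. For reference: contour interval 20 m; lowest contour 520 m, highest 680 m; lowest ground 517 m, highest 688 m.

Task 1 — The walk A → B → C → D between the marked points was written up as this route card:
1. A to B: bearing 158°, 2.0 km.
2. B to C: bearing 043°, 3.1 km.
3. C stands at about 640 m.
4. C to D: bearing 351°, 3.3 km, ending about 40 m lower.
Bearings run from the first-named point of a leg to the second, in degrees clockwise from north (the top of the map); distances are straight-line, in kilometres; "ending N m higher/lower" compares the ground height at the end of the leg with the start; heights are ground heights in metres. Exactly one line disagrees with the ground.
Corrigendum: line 1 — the bearing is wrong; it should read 44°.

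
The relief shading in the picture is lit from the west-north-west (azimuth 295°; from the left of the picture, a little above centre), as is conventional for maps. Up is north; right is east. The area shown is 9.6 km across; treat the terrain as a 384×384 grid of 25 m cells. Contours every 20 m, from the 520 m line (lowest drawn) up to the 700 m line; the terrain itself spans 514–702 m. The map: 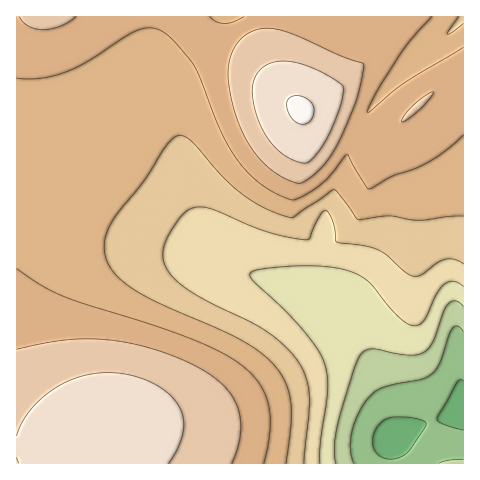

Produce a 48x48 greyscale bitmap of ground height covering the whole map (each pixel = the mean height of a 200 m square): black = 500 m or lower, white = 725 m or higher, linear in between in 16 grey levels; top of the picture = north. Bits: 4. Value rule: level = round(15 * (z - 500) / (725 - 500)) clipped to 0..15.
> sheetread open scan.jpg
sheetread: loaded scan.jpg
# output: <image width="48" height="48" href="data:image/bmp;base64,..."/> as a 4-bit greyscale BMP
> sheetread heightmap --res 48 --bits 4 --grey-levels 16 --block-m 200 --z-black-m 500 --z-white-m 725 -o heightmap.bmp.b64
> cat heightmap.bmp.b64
<image width="48" height="48" href="data:image/bmp;base64,Qk32BAAAAAAAAHYAAAAoAAAAMAAAADAAAAABAAQAAAAAAIAEAAATCwAAEwsAABAAAAAAAAAAAAAAABEREQAiIiIAMzMzAERERABVVVUAZmZmAHd3dwCIiIgAmZmZAKqqqgC7u7sAzMzMAN3d3QDu7u4A////AMzM3d3d3dzMzMy7u6qZiHZVQyIhESIjM8zN3d3d3dzMzMy7u6qpiHZVQyIRERIiIszN3d3d3d3MzMzLu6qpmHZVQyIREREiIszM3d3d3d3MzMzLu7qpmHZlQyIREREREczM3d3d3d3MzMzLu7qpmHdlQzIhEREREczMzd3d3d3MzMzLu6qpmHdlQzIiEREREczMzN3d3dzMzMy7u6qpmHdlRDMiIiIhEczMzMzd3czMzMu7u6qZiHdlVDMyIiIiEbzMzMzMzMzMzLu7uqqZiHdlVEMzMyIiIbu8zMzMzMzMy7u7qqmYh3ZlVEMzMzMyIbu7vMzMzMy7u7uqqpmYh3ZlVERDMzMyIru7u7u7u7u7u6qqmZiId2ZVVEREREQzIru7u7u7u7u6qqqZmYiHdmZVVERERERDIqq7u7u7uqqqqpmZiId3ZmVVREREVVVDMqqqqqqqqqqpmZmIh3d2ZlVVRERFVVVUM6qqqqqqqpmZmIiHd3ZmZVVURERVVWVUM6qqqqqZmZmYiId3dmZmVVVUREVVVmZURKqqmZmZmYiIh3d2ZmZlVVVURFVVZmZVRKqZmZmZiIiHd3ZmZmVVVVVVVVVWZmZlVZmZmZmYiIh3d2ZmZVVVVVVVVVVmZnZmVZmZmZmIiId3dmZmVVVVVVVVVVZmZ3dmZpmZmZiIiHd3dmZmVVVVVVVVZmZmd3d3Z5mZmZiIiHd3ZmZmZmZmZmZmZmZnd3d3d5mZmYiIiHd3dmZmZmZmZmZmd3d3d3d3d5mZmYiIiHd3dmZmZmZnd3d3d3d3eIiIiJmZmYiIiId3d2ZmZnd3d3d3d4iIiIiIiJmZmZiIiIh3d3Zmd3d4iId3eIiIiIiIiJmZmZiIiIiHd3d3d3iImYh3eImIiIiIiJmZmZmIiIiHd3d3eIiZmZmIiJmZmZmIiJmZmZmIiIiId3d3iImaqqqYiZmZmZmZmJmZmZmYiIiIh3d4iJmqu7upmZmpmZmZmZmZmZmZiIiIiHiIiZqru8u6mZqqqZmZmZmZmZmZmIiIiIiImaq7zMy7qZqqqqmZmZmZmZmZmIiIiIiJmqu8zN3LqaqqqqqpmZmZmZmZmYiIiIiJmqvMzd3MuqqqqqqqmZmZmZmZmYiIiIiZqrvM3d3cuqqqqqqqqZmZmZmZmZiIiIiZqrzN3d3dy6qqq7qqqpmZmZmZmZmIiImaq7zN3d3dy6mqq7uqqpmZmZmZmZmYiJmaq7zd3d3dy6qaqru6qpmZmZmZmZmZmZmaq8zd3d3dzLqZqqu6qpmZmZmZmZmZmZmqq8zN3d3czLqpmaqrqpmZmZmZmZmZmZmqu8zN3dzMy7qpmZqqqqqpmZmZmZmZmZmqu7zMzMzMu7uqmZmaqqqqqpmZmZmZmZqqu7vMzMy7u7qqmZmZmqqqqqqZmZmZmZqqq7u7u7u7qqqqqZmJmaqqqqqqmZmZmaqqq7u7u7uqqqqqqpmIiau7uqqqqZmZmqqqqqu7u6qqqqqqqqmYiLu7u7qqqpmZmqqpmaqqqqqqqZmqqqqZiA=="/>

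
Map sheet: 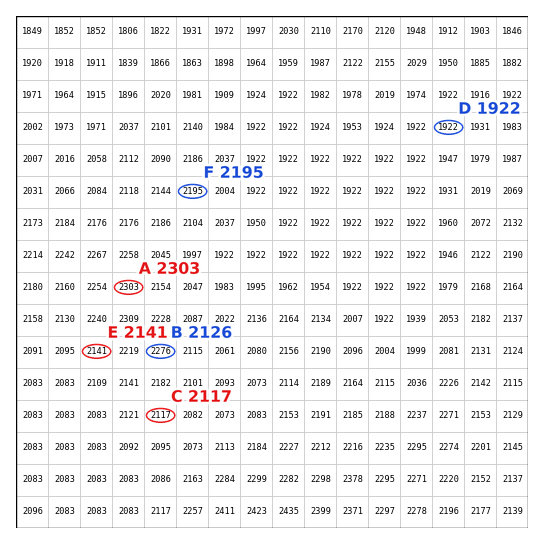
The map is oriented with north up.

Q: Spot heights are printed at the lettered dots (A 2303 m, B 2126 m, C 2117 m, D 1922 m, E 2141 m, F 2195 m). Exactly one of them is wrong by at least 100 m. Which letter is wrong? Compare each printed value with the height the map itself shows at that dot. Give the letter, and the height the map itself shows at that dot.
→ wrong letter B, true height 2276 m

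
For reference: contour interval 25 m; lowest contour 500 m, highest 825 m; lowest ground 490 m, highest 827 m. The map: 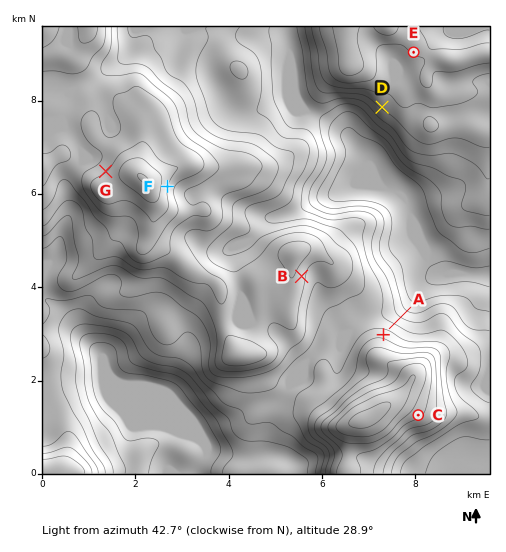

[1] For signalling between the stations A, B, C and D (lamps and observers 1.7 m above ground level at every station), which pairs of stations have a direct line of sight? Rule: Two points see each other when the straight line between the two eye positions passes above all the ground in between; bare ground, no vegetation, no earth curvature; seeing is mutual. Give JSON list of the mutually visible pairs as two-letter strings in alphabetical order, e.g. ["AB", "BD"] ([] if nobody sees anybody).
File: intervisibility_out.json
["AB", "AD"]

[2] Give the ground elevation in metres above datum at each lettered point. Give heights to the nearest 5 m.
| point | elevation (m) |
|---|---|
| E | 675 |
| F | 775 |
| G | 770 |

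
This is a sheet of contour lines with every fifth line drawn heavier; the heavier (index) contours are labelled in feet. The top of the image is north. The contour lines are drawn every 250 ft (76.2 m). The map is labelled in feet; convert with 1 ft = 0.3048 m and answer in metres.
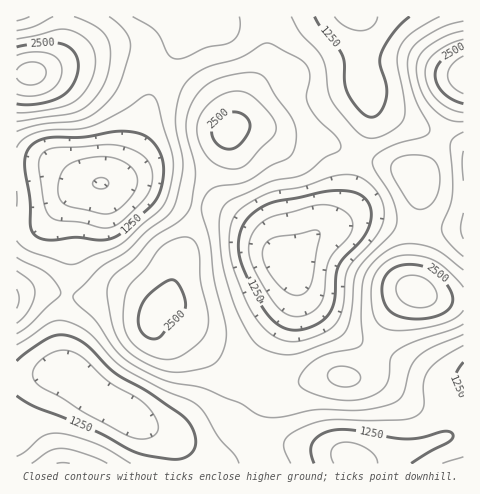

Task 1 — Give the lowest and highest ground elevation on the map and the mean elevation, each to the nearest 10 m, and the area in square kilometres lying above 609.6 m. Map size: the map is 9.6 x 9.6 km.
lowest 150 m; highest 950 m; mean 500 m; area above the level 23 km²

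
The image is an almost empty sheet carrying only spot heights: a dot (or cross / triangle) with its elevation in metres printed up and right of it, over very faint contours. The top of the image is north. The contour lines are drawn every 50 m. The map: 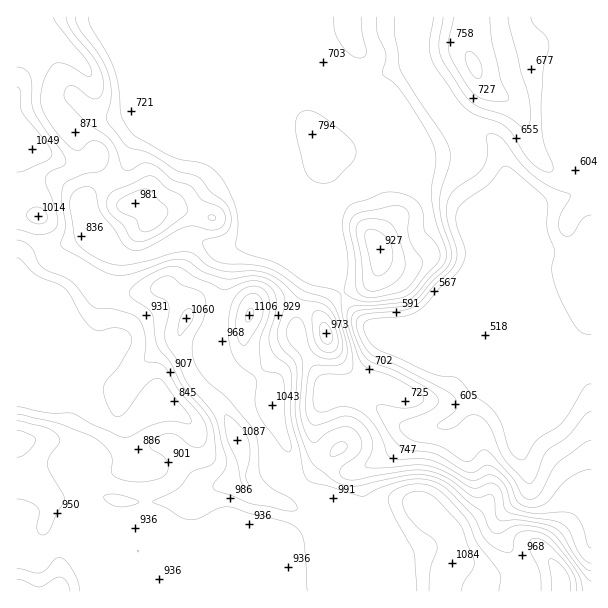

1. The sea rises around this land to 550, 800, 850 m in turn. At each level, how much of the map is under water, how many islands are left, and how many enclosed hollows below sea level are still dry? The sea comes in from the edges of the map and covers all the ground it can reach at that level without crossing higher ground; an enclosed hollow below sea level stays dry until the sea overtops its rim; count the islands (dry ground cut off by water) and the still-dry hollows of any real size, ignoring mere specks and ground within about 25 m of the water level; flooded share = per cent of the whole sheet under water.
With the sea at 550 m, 9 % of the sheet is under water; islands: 0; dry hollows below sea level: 0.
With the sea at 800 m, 49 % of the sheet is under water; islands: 1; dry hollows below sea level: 0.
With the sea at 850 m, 59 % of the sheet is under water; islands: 1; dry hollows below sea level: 0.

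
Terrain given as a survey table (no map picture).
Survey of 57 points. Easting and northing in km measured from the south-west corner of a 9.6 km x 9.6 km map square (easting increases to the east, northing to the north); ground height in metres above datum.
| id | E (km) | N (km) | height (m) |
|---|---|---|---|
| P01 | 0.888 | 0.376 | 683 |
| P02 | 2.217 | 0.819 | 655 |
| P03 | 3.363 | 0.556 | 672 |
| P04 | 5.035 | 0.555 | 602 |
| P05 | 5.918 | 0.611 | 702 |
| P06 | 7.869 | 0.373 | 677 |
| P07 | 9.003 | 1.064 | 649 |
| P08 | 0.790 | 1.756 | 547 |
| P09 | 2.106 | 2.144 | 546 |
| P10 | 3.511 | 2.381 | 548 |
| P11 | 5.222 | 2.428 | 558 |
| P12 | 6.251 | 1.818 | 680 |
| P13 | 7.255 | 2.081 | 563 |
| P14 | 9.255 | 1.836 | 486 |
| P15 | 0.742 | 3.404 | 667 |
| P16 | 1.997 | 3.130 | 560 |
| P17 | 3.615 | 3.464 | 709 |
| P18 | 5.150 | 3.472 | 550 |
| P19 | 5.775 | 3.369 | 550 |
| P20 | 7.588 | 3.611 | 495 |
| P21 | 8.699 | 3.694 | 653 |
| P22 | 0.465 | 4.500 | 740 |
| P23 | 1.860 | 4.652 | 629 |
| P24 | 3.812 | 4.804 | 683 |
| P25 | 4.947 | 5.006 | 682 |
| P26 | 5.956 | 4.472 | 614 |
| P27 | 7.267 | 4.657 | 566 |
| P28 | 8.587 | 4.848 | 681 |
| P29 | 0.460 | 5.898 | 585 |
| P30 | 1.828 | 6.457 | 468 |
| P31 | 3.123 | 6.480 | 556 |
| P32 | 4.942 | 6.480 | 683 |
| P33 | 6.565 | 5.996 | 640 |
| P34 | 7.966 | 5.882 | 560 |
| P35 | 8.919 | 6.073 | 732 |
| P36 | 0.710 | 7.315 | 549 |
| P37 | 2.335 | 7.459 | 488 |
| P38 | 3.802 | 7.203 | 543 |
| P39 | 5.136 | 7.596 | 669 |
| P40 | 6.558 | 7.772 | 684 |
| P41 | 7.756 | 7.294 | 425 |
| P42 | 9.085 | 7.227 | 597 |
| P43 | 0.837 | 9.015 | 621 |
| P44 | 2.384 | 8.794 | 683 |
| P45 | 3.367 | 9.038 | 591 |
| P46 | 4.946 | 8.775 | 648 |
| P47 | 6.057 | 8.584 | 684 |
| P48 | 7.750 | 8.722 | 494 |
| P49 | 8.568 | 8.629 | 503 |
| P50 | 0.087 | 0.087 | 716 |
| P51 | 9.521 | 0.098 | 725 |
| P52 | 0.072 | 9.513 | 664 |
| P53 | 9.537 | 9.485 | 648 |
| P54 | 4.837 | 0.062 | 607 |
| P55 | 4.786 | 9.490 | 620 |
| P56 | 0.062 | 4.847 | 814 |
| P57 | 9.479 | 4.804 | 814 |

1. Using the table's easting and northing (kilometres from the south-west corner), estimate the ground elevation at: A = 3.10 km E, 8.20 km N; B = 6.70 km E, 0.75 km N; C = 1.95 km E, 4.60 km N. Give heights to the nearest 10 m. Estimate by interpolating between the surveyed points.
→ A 590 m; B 680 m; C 620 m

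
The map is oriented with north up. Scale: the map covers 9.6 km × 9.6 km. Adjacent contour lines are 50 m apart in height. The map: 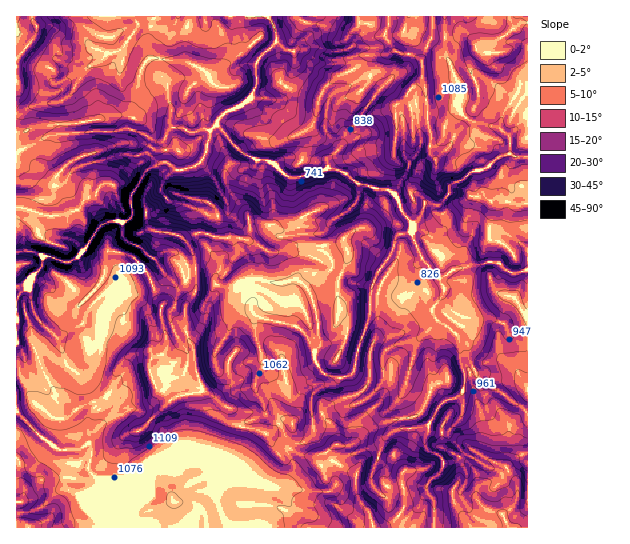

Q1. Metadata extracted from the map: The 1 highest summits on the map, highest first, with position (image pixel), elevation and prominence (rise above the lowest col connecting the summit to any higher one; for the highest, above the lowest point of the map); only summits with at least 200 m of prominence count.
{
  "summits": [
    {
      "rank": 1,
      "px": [477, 49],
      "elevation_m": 1187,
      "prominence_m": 298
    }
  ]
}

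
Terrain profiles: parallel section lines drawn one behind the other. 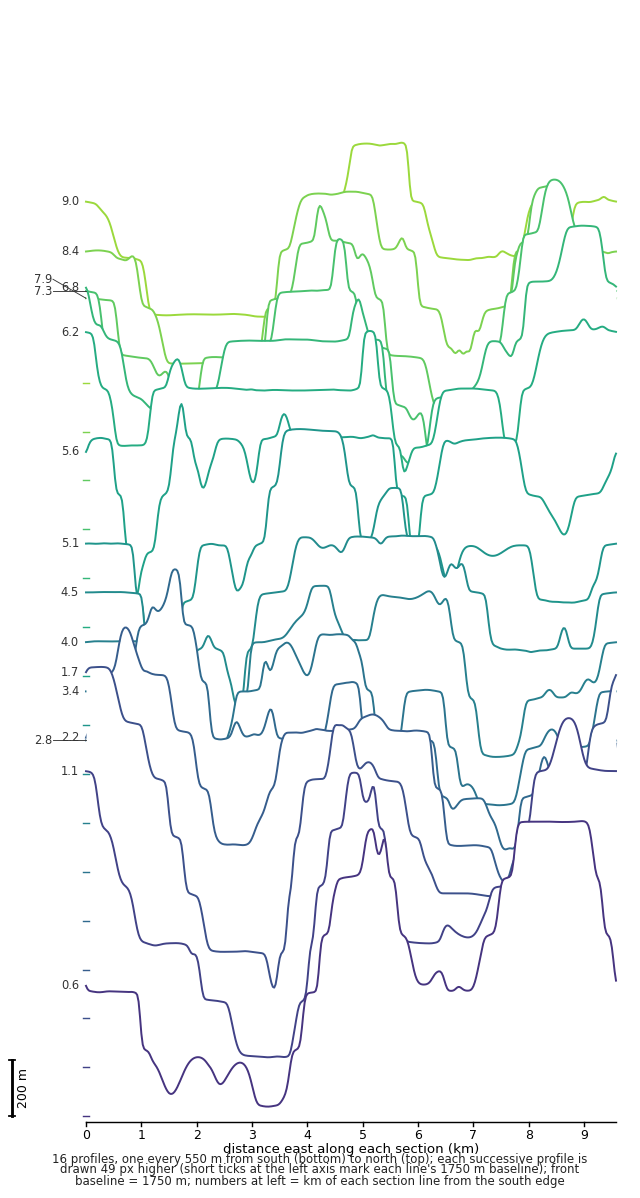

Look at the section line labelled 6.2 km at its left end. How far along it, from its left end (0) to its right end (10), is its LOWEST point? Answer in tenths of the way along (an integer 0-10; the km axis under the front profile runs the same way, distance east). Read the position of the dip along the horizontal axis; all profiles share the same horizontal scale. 6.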